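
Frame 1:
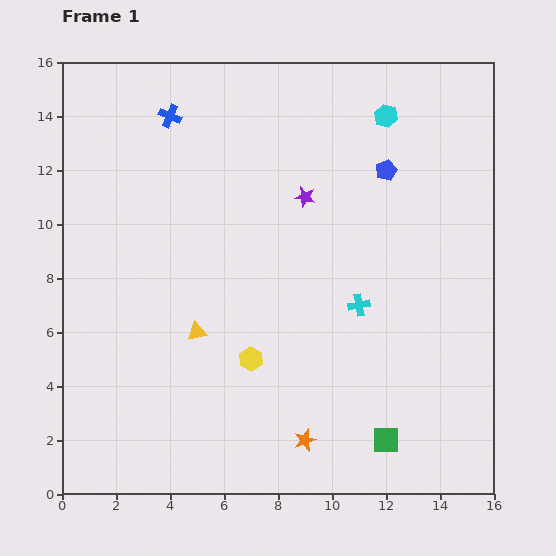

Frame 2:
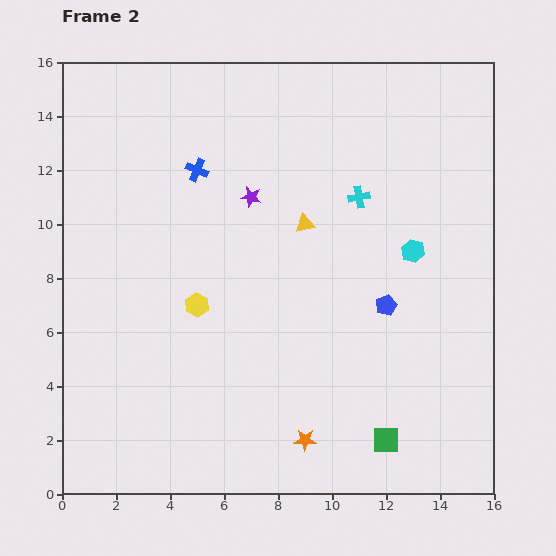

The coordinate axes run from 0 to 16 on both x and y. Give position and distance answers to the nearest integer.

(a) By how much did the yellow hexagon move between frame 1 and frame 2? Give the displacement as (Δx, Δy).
(-2, 2)

The yellow hexagon was at (7, 5) in frame 1 and (5, 7) in frame 2.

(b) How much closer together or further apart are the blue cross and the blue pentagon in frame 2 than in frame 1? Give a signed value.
+1

Distance in frame 1: 8. Distance in frame 2: 9.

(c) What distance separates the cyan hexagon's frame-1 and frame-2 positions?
5

The cyan hexagon moved from (12, 14) to (13, 9), a distance of √(1² + 5²) ≈ 5.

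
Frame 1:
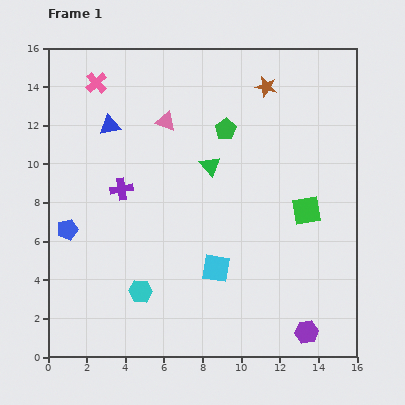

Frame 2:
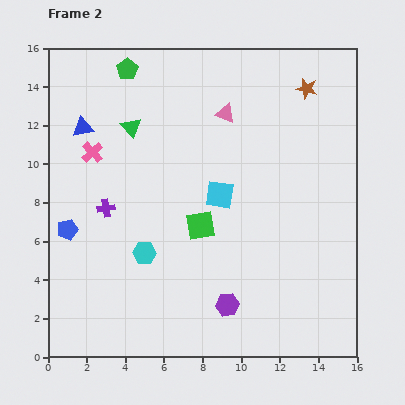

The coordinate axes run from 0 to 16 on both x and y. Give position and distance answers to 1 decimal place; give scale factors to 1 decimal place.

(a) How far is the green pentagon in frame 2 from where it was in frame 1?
6.0

The green pentagon moved from (9.2, 11.8) to (4.1, 14.9), a distance of √(5.1² + 3.1²) ≈ 6.0.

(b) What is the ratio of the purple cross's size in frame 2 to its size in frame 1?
0.8×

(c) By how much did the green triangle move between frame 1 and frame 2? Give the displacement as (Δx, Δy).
(-4.1, 2.0)

The green triangle was at (8.4, 9.9) in frame 1 and (4.3, 11.9) in frame 2.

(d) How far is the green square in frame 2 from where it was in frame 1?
5.6

The green square moved from (13.4, 7.6) to (7.9, 6.8), a distance of √(5.5² + 0.8²) ≈ 5.6.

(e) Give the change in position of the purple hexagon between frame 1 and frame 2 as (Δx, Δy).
(-4.1, 1.4)

The purple hexagon was at (13.4, 1.3) in frame 1 and (9.3, 2.7) in frame 2.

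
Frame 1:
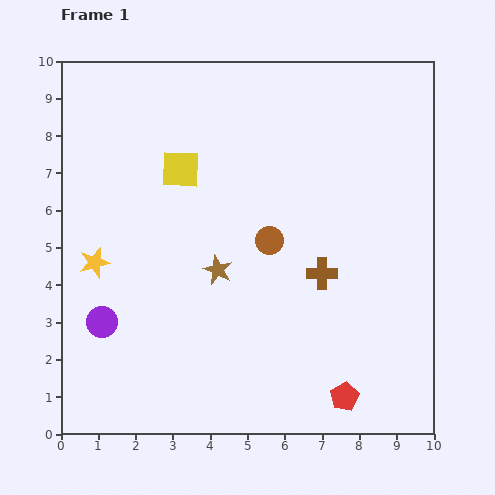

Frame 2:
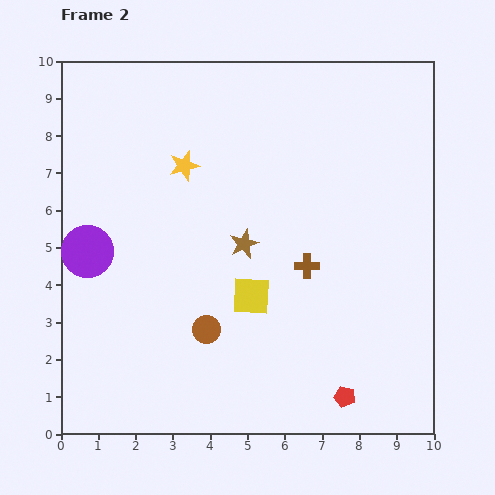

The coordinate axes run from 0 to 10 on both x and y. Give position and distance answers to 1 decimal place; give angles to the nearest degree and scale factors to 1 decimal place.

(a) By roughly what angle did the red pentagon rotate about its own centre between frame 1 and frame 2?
28° counter-clockwise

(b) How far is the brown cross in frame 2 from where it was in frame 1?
0.4

The brown cross moved from (7.0, 4.3) to (6.6, 4.5), a distance of √(0.4² + 0.2²) ≈ 0.4.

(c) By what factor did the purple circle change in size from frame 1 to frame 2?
1.7×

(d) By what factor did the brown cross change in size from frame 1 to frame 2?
0.8×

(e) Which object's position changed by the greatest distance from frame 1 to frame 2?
the yellow square

(moved 3.9; next 3.5)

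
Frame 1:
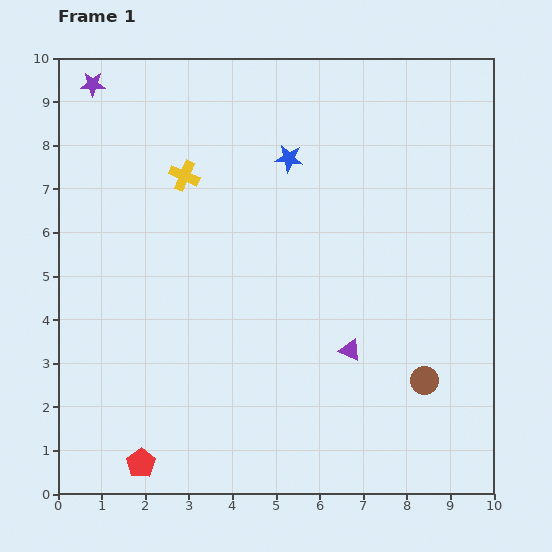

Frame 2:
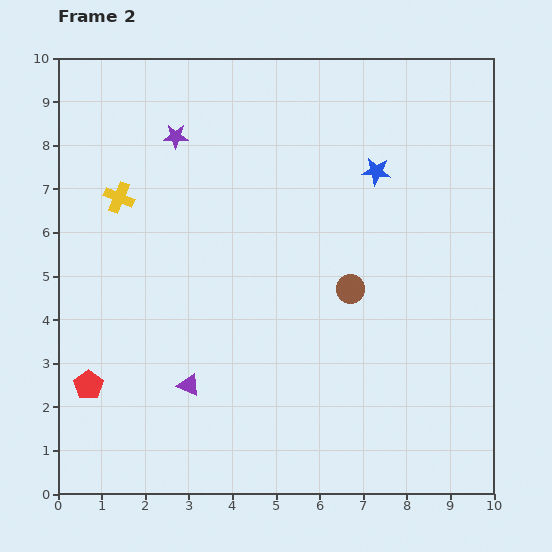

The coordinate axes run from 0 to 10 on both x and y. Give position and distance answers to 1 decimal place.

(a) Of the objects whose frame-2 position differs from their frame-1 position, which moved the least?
the yellow cross

(moved 1.6)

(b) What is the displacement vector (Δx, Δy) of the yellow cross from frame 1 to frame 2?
(-1.5, -0.5)

The yellow cross was at (2.9, 7.3) in frame 1 and (1.4, 6.8) in frame 2.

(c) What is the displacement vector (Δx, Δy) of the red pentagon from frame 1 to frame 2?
(-1.2, 1.8)

The red pentagon was at (1.9, 0.7) in frame 1 and (0.7, 2.5) in frame 2.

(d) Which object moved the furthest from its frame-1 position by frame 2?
the purple triangle

(moved 3.8; next 2.7)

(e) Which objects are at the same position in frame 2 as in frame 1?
none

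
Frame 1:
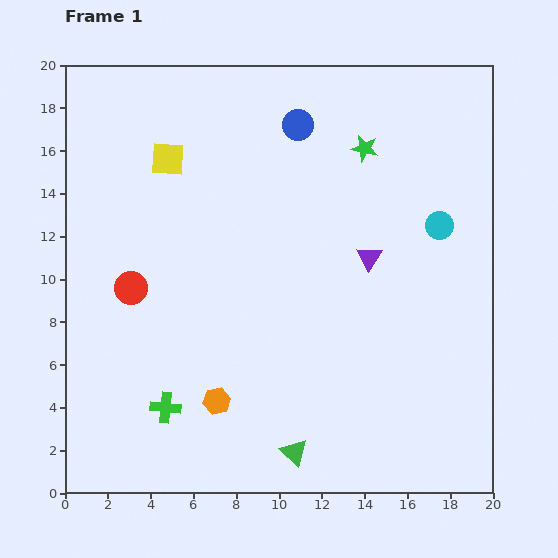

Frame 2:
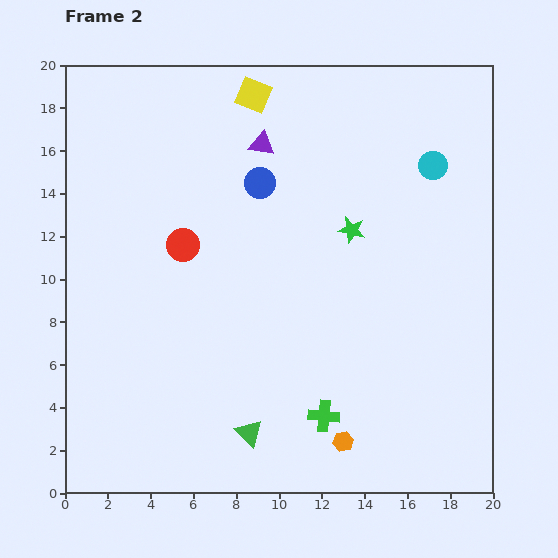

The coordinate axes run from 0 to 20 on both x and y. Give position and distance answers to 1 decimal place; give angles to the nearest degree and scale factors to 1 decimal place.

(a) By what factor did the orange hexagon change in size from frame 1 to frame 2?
0.7×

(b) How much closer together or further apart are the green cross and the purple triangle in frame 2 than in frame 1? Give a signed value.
+1.2

Distance in frame 1: 11.8. Distance in frame 2: 13.0.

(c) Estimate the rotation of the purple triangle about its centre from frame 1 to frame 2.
51° counter-clockwise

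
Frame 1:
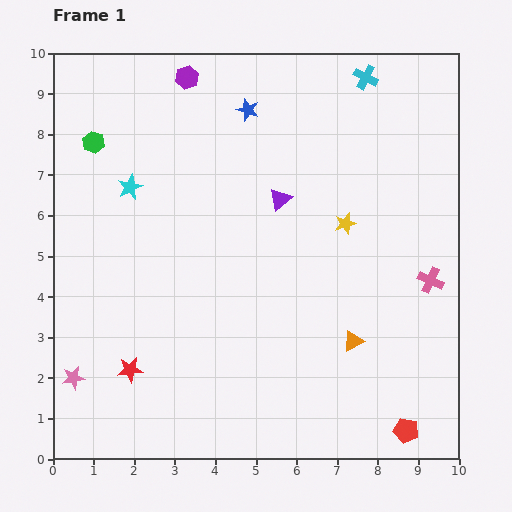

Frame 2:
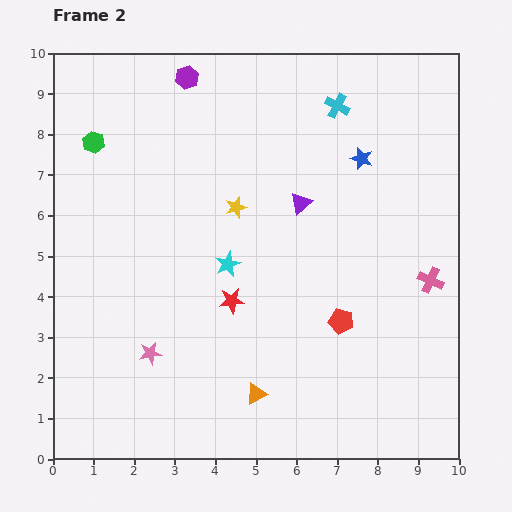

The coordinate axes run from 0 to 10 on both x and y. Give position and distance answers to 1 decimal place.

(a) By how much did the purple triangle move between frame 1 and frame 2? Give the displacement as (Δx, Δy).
(0.5, -0.1)

The purple triangle was at (5.6, 6.4) in frame 1 and (6.1, 6.3) in frame 2.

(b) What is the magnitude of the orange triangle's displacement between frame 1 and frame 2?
2.7

The orange triangle moved from (7.4, 2.9) to (5.0, 1.6), a distance of √(2.4² + 1.3²) ≈ 2.7.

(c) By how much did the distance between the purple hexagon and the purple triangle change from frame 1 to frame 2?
+0.4

Distance in frame 1: 3.8. Distance in frame 2: 4.2.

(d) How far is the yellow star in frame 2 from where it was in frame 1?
2.7

The yellow star moved from (7.2, 5.8) to (4.5, 6.2), a distance of √(2.7² + 0.4²) ≈ 2.7.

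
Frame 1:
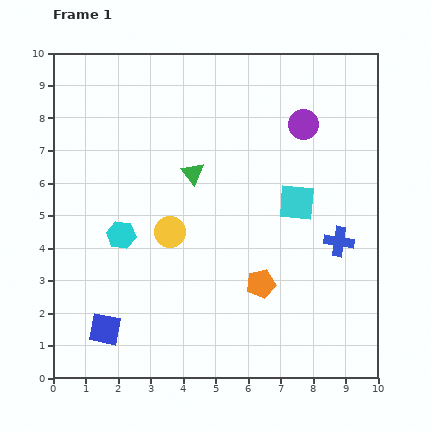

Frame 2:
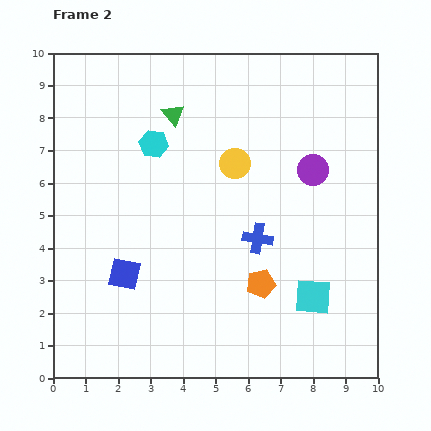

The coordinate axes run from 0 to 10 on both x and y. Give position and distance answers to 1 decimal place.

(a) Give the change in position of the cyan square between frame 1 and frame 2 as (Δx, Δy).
(0.5, -2.9)

The cyan square was at (7.5, 5.4) in frame 1 and (8.0, 2.5) in frame 2.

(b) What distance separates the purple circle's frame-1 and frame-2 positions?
1.4

The purple circle moved from (7.7, 7.8) to (8.0, 6.4), a distance of √(0.3² + 1.4²) ≈ 1.4.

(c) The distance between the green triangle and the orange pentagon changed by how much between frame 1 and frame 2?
+1.9

Distance in frame 1: 4.0. Distance in frame 2: 5.9.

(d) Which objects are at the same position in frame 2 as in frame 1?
the orange pentagon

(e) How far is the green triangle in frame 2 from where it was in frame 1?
1.9

The green triangle moved from (4.3, 6.3) to (3.7, 8.1), a distance of √(0.6² + 1.8²) ≈ 1.9.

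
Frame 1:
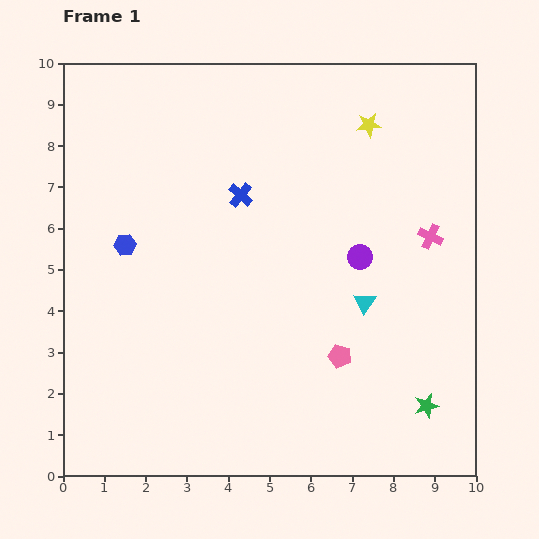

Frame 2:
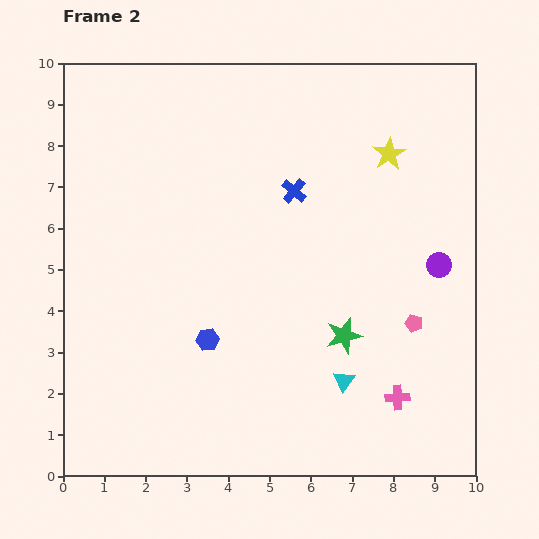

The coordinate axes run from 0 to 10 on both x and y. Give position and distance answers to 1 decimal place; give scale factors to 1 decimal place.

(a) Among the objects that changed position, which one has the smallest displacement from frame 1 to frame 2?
the yellow star

(moved 0.9)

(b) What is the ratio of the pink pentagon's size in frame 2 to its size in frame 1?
0.7×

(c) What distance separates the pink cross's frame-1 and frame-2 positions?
4.0

The pink cross moved from (8.9, 5.8) to (8.1, 1.9), a distance of √(0.8² + 3.9²) ≈ 4.0.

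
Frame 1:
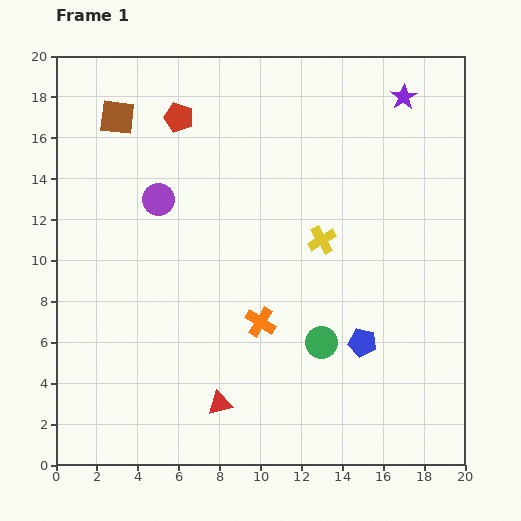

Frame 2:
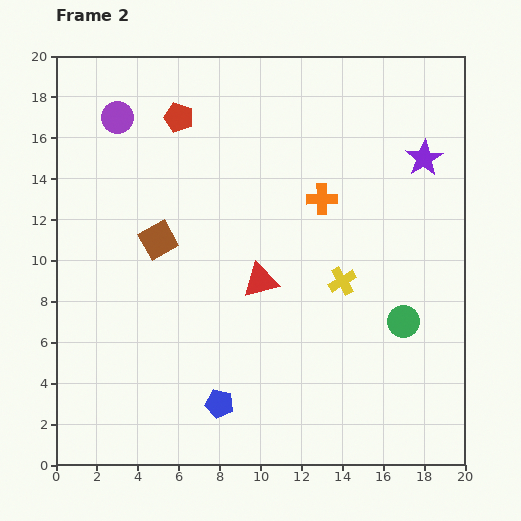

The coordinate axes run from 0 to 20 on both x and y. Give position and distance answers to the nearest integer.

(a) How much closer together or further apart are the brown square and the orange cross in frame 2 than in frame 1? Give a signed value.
-4

Distance in frame 1: 12. Distance in frame 2: 8.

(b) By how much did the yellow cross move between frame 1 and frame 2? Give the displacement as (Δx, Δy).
(1, -2)

The yellow cross was at (13, 11) in frame 1 and (14, 9) in frame 2.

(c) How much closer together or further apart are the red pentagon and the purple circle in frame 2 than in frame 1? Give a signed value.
-1

Distance in frame 1: 4. Distance in frame 2: 3.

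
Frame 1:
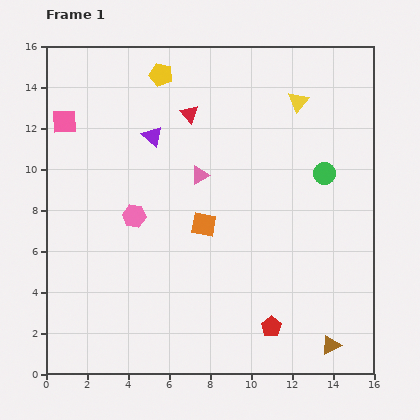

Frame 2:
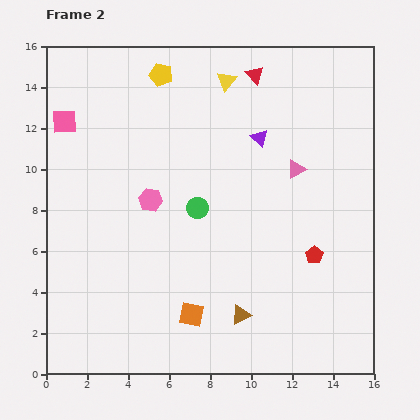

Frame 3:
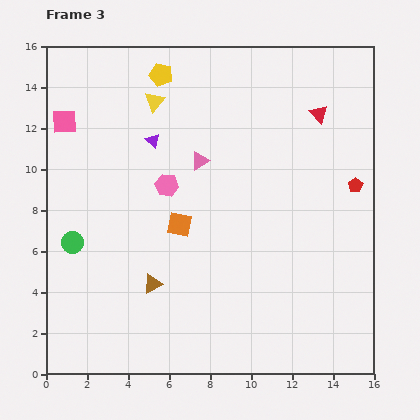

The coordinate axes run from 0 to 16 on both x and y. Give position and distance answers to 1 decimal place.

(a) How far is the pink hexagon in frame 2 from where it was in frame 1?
1.1

The pink hexagon moved from (4.3, 7.7) to (5.1, 8.5), a distance of √(0.8² + 0.8²) ≈ 1.1.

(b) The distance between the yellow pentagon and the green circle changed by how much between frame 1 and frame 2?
-2.6

Distance in frame 1: 9.3. Distance in frame 2: 6.7.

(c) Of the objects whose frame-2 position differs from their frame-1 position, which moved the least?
the pink hexagon

(moved 1.1)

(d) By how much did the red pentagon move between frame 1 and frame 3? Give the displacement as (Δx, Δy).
(4.1, 6.9)

The red pentagon was at (11.0, 2.3) in frame 1 and (15.1, 9.2) in frame 3.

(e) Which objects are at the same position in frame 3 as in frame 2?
the pink square, the yellow pentagon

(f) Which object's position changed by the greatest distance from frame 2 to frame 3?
the green circle

(moved 6.3; next 5.2)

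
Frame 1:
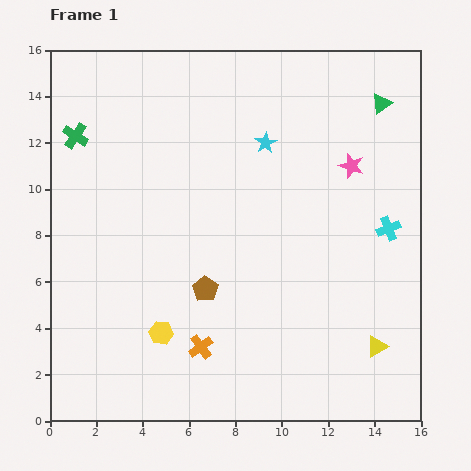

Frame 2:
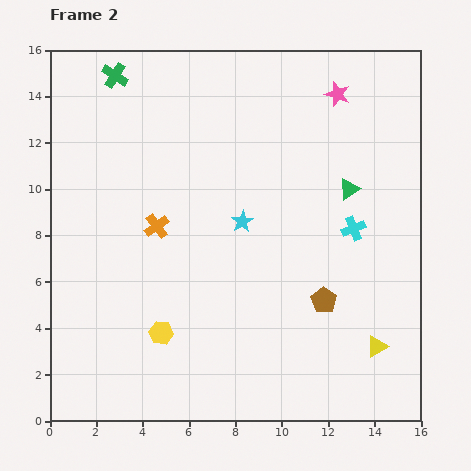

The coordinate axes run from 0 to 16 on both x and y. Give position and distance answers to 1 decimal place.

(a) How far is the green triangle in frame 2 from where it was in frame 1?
4.0

The green triangle moved from (14.3, 13.7) to (12.9, 10.0), a distance of √(1.4² + 3.7²) ≈ 4.0.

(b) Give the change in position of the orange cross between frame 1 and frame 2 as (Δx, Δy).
(-1.9, 5.2)

The orange cross was at (6.5, 3.2) in frame 1 and (4.6, 8.4) in frame 2.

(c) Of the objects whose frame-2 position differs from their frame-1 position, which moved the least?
the cyan cross

(moved 1.5)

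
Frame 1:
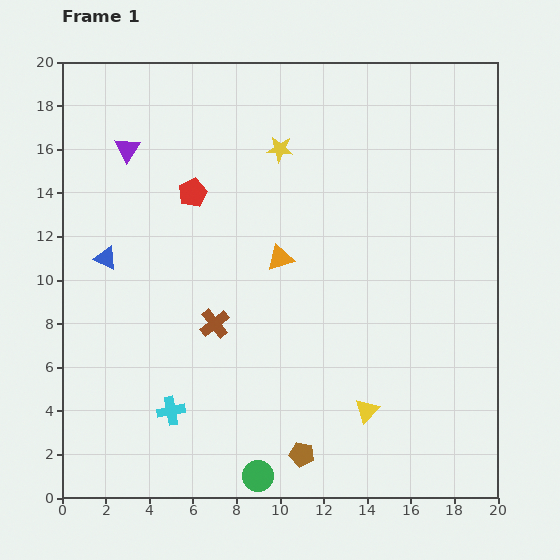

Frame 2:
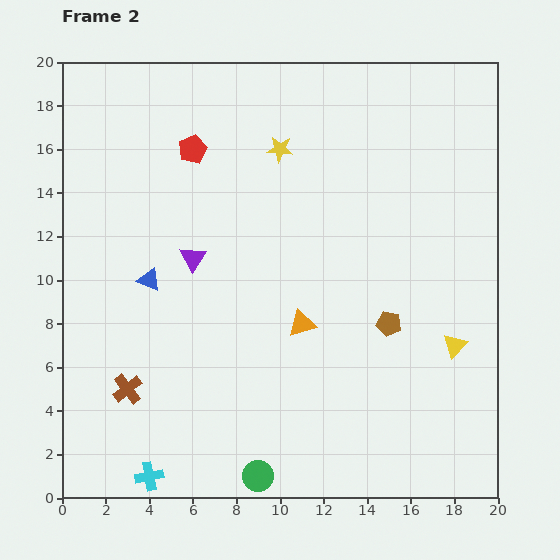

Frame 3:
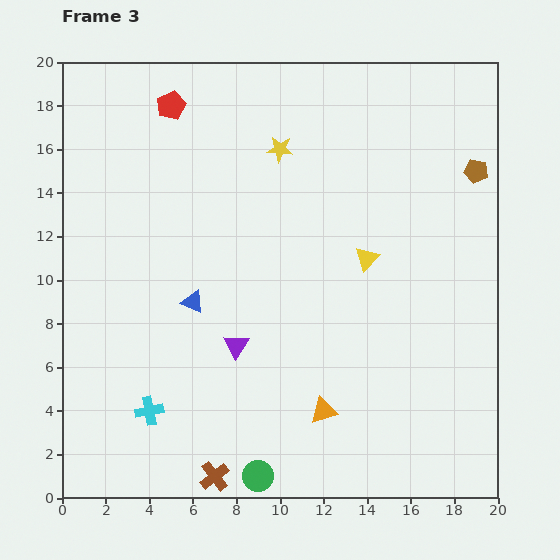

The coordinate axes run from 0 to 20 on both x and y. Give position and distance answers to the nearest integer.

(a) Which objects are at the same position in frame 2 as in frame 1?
the green circle, the yellow star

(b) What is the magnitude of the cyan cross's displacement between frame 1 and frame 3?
1

The cyan cross moved from (5, 4) to (4, 4), a distance of √(1² + 0²) ≈ 1.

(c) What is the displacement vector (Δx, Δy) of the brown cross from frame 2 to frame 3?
(4, -4)

The brown cross was at (3, 5) in frame 2 and (7, 1) in frame 3.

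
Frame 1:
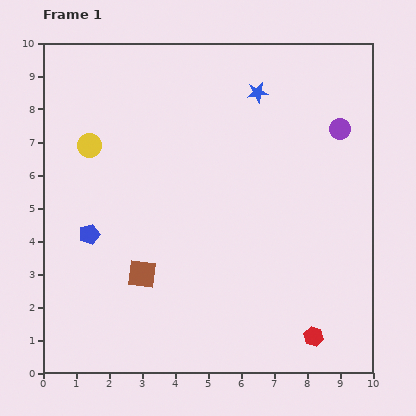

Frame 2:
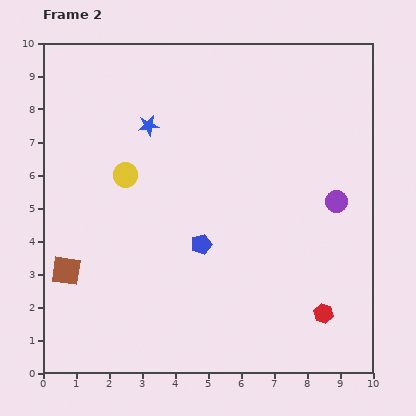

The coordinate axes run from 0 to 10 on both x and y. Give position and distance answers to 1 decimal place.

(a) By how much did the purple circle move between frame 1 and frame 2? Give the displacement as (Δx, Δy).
(-0.1, -2.2)

The purple circle was at (9.0, 7.4) in frame 1 and (8.9, 5.2) in frame 2.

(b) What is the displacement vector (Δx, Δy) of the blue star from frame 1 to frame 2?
(-3.3, -1.0)

The blue star was at (6.5, 8.5) in frame 1 and (3.2, 7.5) in frame 2.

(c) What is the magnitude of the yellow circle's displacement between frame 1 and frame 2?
1.4

The yellow circle moved from (1.4, 6.9) to (2.5, 6.0), a distance of √(1.1² + 0.9²) ≈ 1.4.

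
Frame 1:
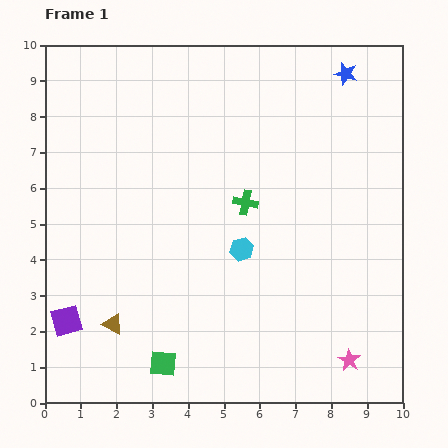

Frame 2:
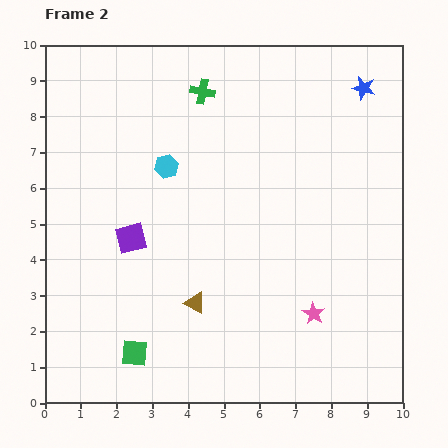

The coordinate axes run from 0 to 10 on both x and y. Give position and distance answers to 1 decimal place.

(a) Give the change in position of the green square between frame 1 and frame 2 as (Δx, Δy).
(-0.8, 0.3)

The green square was at (3.3, 1.1) in frame 1 and (2.5, 1.4) in frame 2.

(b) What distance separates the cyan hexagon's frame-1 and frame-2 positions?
3.1

The cyan hexagon moved from (5.5, 4.3) to (3.4, 6.6), a distance of √(2.1² + 2.3²) ≈ 3.1.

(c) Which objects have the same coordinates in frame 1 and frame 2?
none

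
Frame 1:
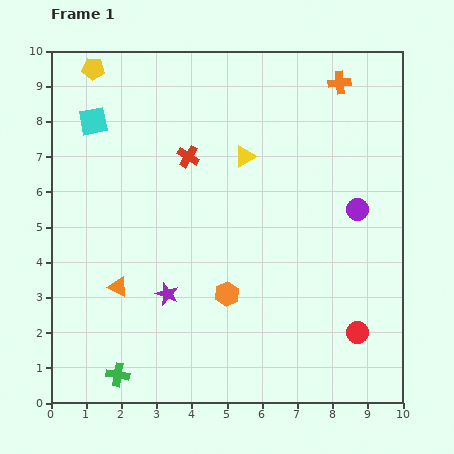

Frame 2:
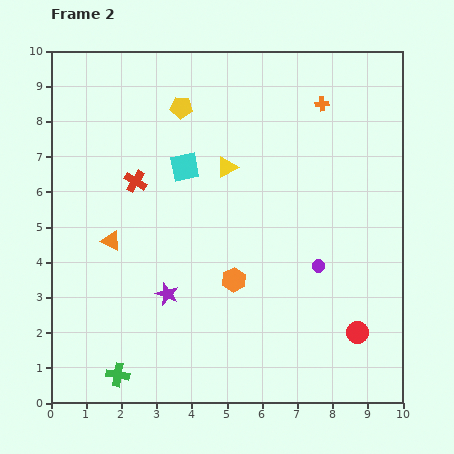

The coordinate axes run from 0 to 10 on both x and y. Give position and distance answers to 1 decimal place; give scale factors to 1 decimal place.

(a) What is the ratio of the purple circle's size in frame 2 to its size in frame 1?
0.6×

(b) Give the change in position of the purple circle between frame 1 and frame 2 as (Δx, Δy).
(-1.1, -1.6)

The purple circle was at (8.7, 5.5) in frame 1 and (7.6, 3.9) in frame 2.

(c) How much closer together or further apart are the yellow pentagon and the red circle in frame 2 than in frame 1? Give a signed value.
-2.5

Distance in frame 1: 10.6. Distance in frame 2: 8.1.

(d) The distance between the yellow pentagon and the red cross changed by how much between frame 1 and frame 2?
-1.2

Distance in frame 1: 3.7. Distance in frame 2: 2.5.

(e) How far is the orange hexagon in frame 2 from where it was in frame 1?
0.4

The orange hexagon moved from (5.0, 3.1) to (5.2, 3.5), a distance of √(0.2² + 0.4²) ≈ 0.4.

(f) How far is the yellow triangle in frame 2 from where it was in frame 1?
0.6

The yellow triangle moved from (5.5, 7.0) to (5.0, 6.7), a distance of √(0.5² + 0.3²) ≈ 0.6.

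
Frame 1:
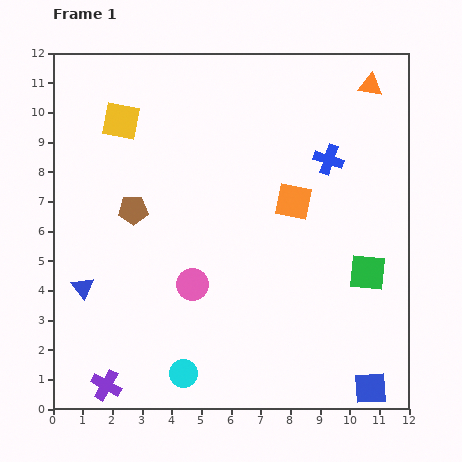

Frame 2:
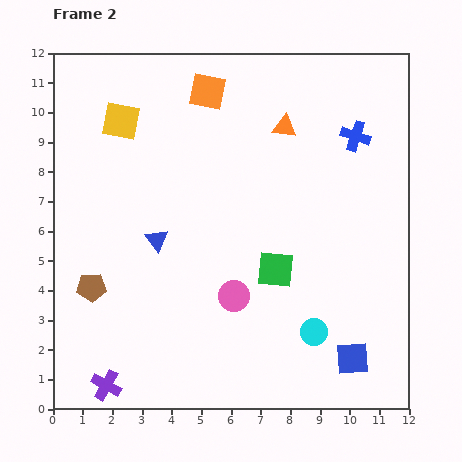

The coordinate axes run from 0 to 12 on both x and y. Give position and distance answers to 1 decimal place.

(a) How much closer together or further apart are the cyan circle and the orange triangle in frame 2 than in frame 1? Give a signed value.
-4.6

Distance in frame 1: 11.6. Distance in frame 2: 7.0.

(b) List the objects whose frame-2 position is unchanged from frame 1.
the purple cross, the yellow square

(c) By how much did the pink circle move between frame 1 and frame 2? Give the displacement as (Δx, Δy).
(1.4, -0.4)

The pink circle was at (4.7, 4.2) in frame 1 and (6.1, 3.8) in frame 2.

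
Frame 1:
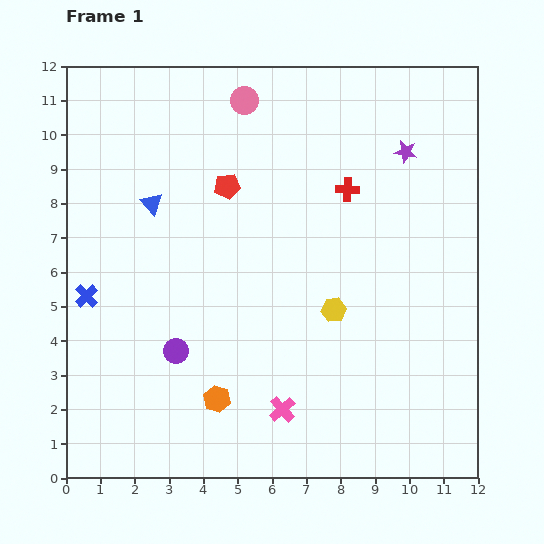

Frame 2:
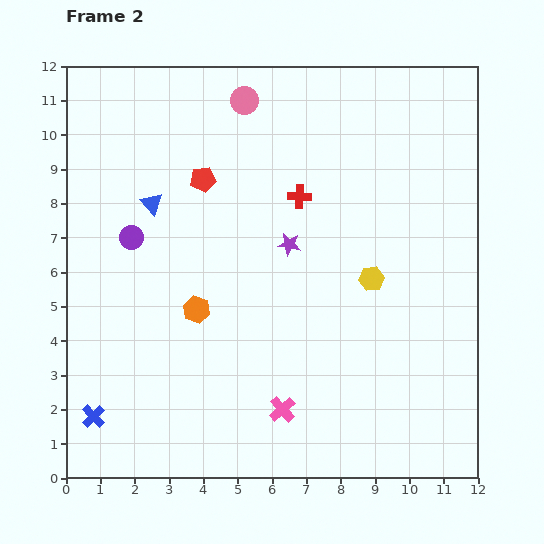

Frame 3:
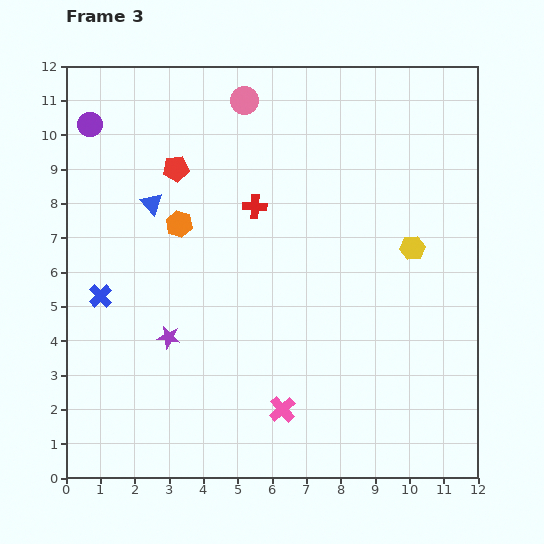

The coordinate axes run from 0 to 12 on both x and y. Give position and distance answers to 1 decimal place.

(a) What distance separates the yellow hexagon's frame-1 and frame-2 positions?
1.4

The yellow hexagon moved from (7.8, 4.9) to (8.9, 5.8), a distance of √(1.1² + 0.9²) ≈ 1.4.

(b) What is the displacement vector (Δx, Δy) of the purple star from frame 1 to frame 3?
(-6.9, -5.4)

The purple star was at (9.9, 9.5) in frame 1 and (3.0, 4.1) in frame 3.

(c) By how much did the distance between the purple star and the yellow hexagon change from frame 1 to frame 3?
+2.5

Distance in frame 1: 5.1. Distance in frame 3: 7.6.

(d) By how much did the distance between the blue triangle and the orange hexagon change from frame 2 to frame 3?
-2.4

Distance in frame 2: 3.4. Distance in frame 3: 1.0.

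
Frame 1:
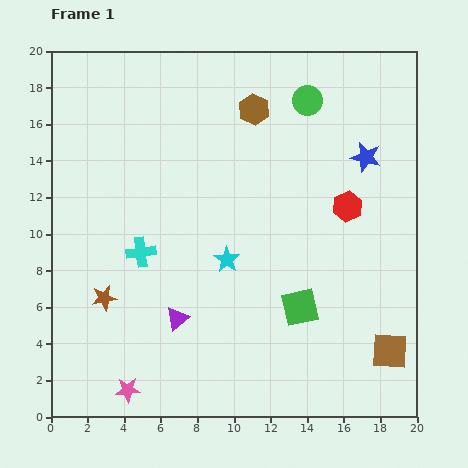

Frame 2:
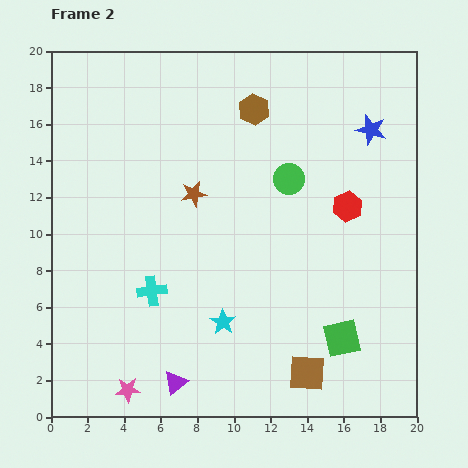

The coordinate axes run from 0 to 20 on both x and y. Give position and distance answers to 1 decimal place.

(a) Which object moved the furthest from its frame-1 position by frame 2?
the brown star

(moved 7.5; next 4.7)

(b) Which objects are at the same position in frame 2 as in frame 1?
the brown hexagon, the red hexagon, the pink star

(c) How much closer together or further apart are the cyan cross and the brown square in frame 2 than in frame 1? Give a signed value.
-5.0

Distance in frame 1: 14.6. Distance in frame 2: 9.6.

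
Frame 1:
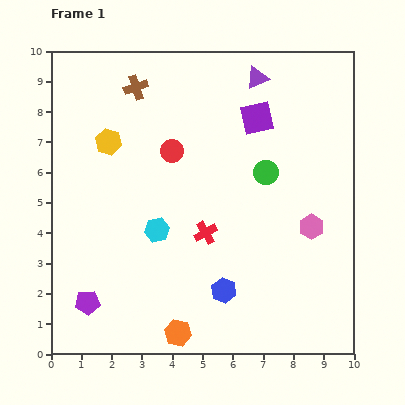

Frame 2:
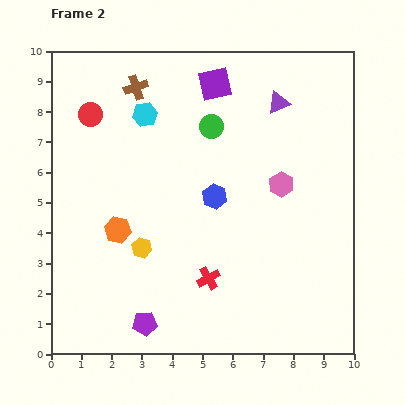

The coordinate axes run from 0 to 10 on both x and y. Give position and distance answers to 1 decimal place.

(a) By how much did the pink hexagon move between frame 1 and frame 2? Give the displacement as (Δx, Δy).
(-1.0, 1.4)

The pink hexagon was at (8.6, 4.2) in frame 1 and (7.6, 5.6) in frame 2.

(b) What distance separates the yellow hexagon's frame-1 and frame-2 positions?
3.7

The yellow hexagon moved from (1.9, 7.0) to (3.0, 3.5), a distance of √(1.1² + 3.5²) ≈ 3.7.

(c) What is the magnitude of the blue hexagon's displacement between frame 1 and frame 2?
3.1

The blue hexagon moved from (5.7, 2.1) to (5.4, 5.2), a distance of √(0.3² + 3.1²) ≈ 3.1.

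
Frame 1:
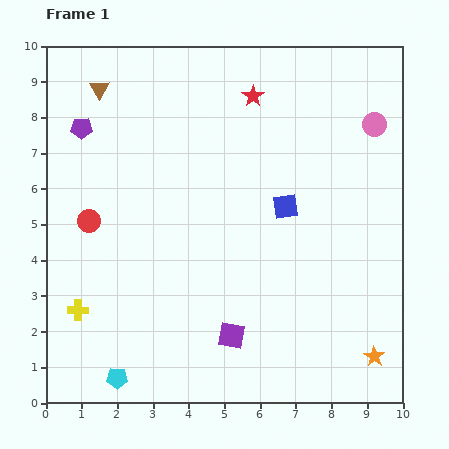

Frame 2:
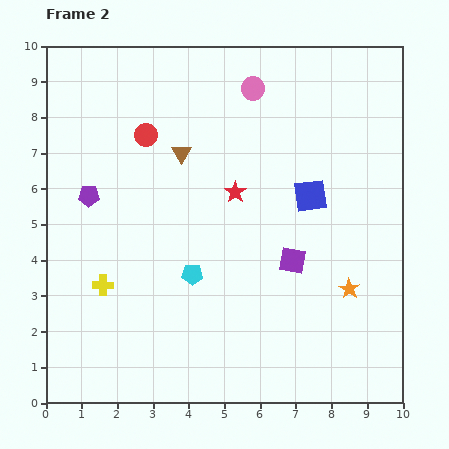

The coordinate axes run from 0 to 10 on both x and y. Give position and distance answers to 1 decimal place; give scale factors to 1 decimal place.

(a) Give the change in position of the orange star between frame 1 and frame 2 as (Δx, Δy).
(-0.7, 1.9)

The orange star was at (9.2, 1.3) in frame 1 and (8.5, 3.2) in frame 2.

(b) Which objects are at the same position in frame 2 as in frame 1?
none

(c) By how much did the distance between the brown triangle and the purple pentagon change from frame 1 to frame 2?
+1.7

Distance in frame 1: 1.2. Distance in frame 2: 2.9.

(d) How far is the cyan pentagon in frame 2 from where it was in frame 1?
3.6

The cyan pentagon moved from (2.0, 0.7) to (4.1, 3.6), a distance of √(2.1² + 2.9²) ≈ 3.6.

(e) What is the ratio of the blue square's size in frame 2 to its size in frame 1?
1.3×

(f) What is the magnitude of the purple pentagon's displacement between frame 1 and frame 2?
1.9

The purple pentagon moved from (1.0, 7.7) to (1.2, 5.8), a distance of √(0.2² + 1.9²) ≈ 1.9.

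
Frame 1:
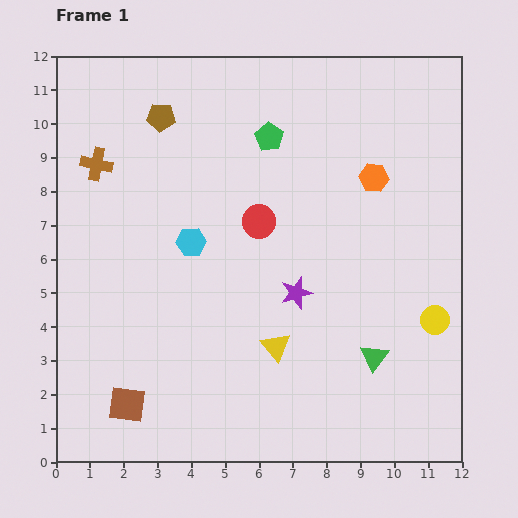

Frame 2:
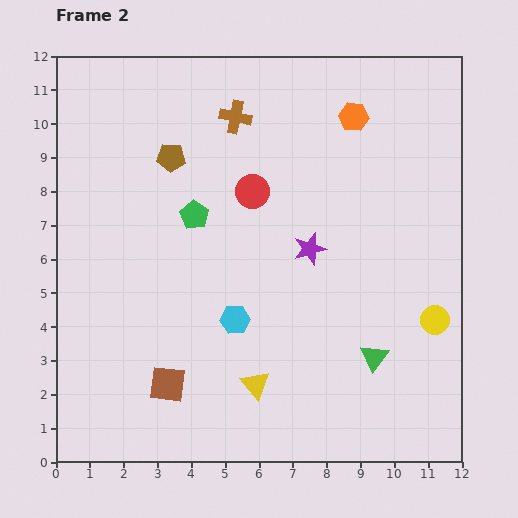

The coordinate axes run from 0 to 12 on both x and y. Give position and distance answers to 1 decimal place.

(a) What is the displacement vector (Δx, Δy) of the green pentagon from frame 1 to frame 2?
(-2.2, -2.3)

The green pentagon was at (6.3, 9.6) in frame 1 and (4.1, 7.3) in frame 2.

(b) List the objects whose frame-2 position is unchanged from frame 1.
the green triangle, the yellow circle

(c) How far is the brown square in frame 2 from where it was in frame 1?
1.3

The brown square moved from (2.1, 1.7) to (3.3, 2.3), a distance of √(1.2² + 0.6²) ≈ 1.3.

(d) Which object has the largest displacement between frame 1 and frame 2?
the brown cross

(moved 4.3; next 3.2)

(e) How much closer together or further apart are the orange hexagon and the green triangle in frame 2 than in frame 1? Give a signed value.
+1.8

Distance in frame 1: 5.3. Distance in frame 2: 7.1.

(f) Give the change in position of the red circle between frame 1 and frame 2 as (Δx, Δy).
(-0.2, 0.9)

The red circle was at (6.0, 7.1) in frame 1 and (5.8, 8.0) in frame 2.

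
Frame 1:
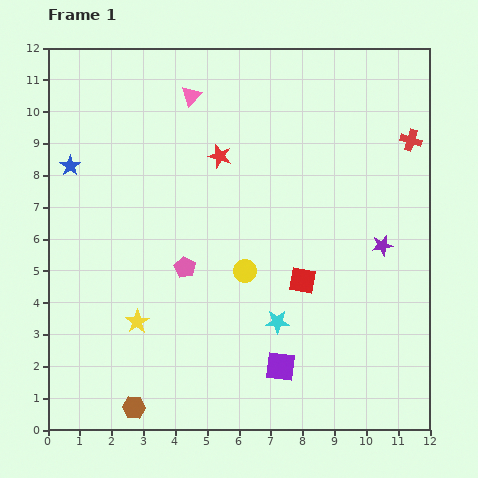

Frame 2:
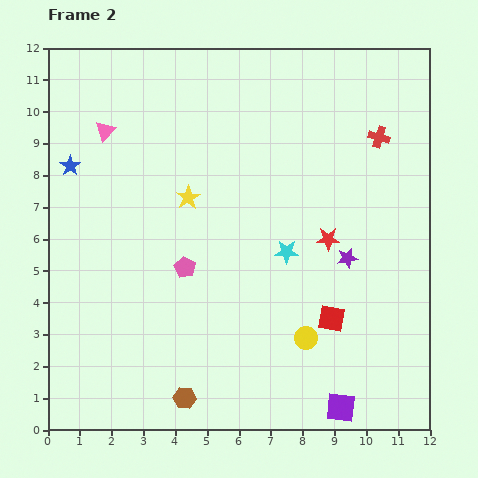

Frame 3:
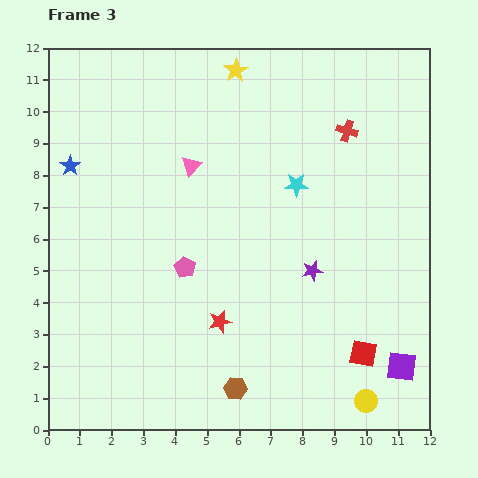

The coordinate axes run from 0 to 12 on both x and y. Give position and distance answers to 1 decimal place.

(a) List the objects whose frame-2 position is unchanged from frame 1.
the pink pentagon, the blue star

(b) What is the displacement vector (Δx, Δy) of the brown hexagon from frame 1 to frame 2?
(1.6, 0.3)

The brown hexagon was at (2.7, 0.7) in frame 1 and (4.3, 1.0) in frame 2.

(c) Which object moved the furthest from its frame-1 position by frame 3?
the yellow star

(moved 8.5; next 5.6)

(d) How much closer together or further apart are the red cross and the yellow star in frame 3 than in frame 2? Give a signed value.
-2.3

Distance in frame 2: 6.3. Distance in frame 3: 4.0.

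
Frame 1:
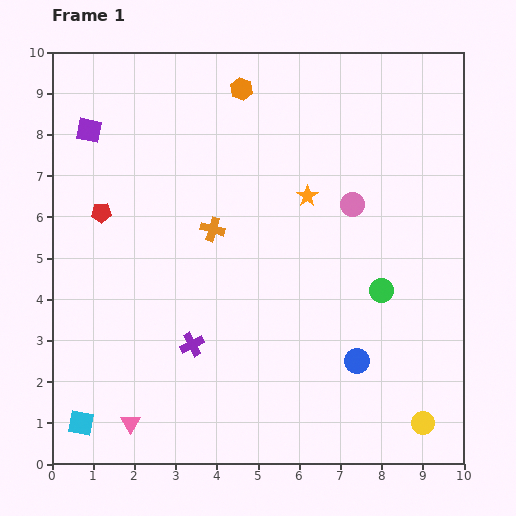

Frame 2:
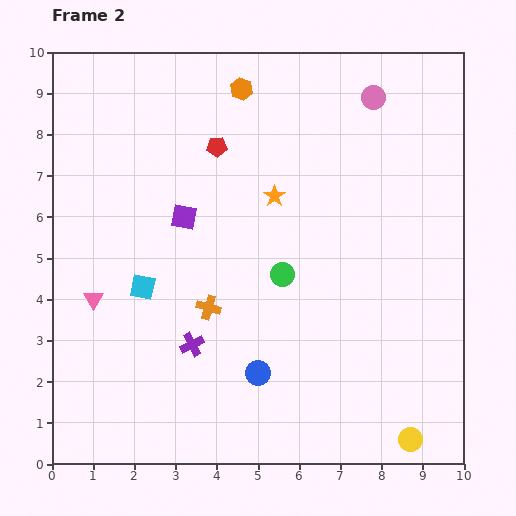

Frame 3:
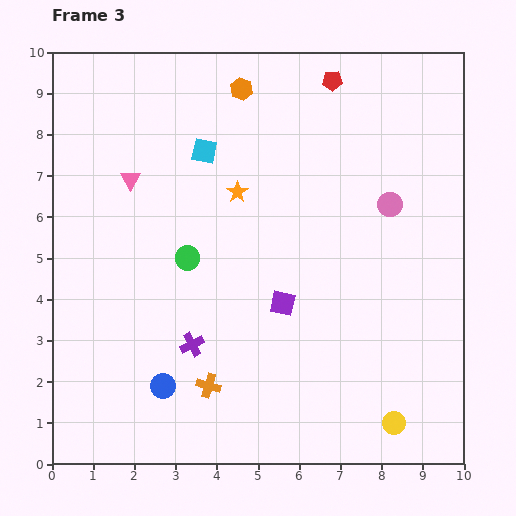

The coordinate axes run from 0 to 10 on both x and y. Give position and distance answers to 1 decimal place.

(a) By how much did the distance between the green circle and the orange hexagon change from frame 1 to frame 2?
-1.4

Distance in frame 1: 6.0. Distance in frame 2: 4.6.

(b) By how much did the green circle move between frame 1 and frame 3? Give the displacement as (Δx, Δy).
(-4.7, 0.8)

The green circle was at (8.0, 4.2) in frame 1 and (3.3, 5.0) in frame 3.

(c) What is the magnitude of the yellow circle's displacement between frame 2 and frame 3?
0.6

The yellow circle moved from (8.7, 0.6) to (8.3, 1.0), a distance of √(0.4² + 0.4²) ≈ 0.6.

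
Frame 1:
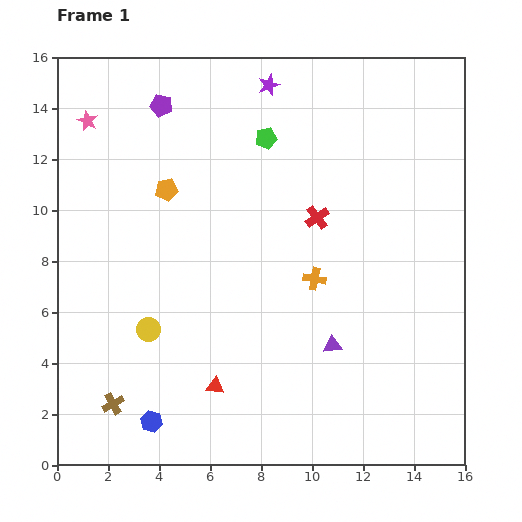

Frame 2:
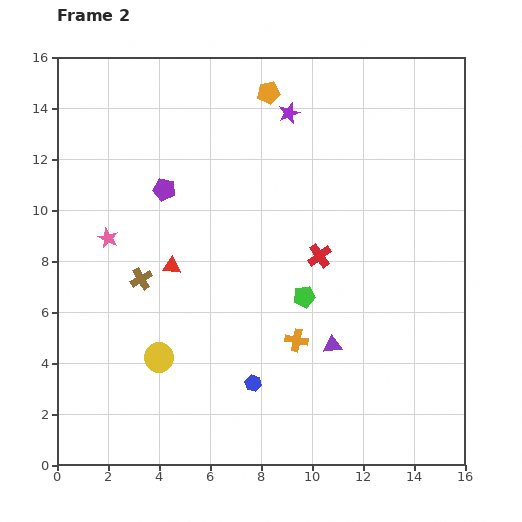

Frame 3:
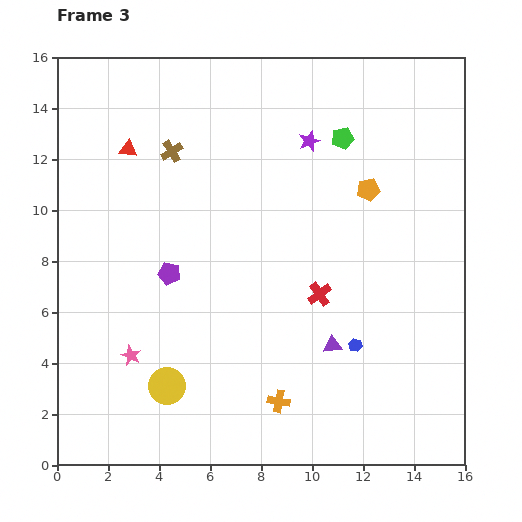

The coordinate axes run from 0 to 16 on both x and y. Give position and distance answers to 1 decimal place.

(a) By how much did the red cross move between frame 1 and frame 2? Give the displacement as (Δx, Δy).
(0.1, -1.5)

The red cross was at (10.2, 9.7) in frame 1 and (10.3, 8.2) in frame 2.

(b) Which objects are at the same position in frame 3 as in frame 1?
the purple triangle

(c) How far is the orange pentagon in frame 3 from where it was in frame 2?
5.4

The orange pentagon moved from (8.3, 14.6) to (12.2, 10.8), a distance of √(3.9² + 3.8²) ≈ 5.4.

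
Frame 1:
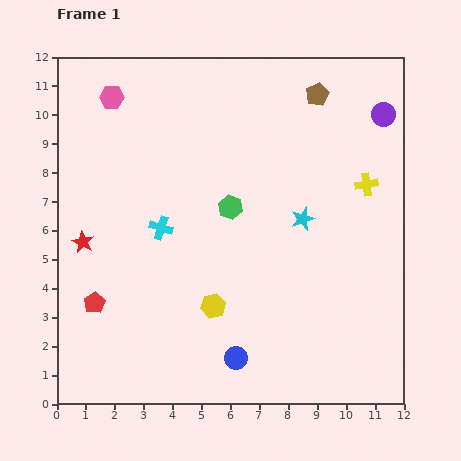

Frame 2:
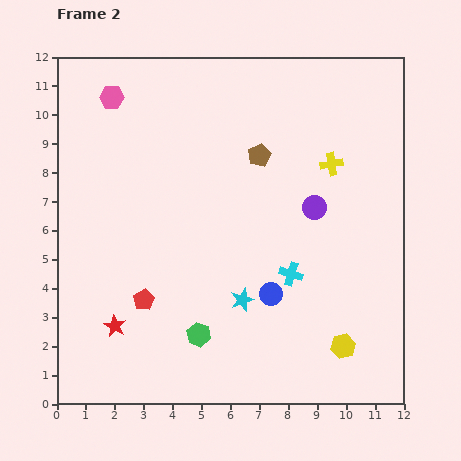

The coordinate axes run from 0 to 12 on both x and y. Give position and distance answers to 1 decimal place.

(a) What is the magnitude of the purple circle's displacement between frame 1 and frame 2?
4.0

The purple circle moved from (11.3, 10.0) to (8.9, 6.8), a distance of √(2.4² + 3.2²) ≈ 4.0.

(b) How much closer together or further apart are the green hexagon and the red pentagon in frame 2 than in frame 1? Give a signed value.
-3.5

Distance in frame 1: 5.7. Distance in frame 2: 2.2.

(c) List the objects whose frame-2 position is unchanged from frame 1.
the pink hexagon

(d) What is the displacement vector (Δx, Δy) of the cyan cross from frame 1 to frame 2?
(4.5, -1.6)

The cyan cross was at (3.6, 6.1) in frame 1 and (8.1, 4.5) in frame 2.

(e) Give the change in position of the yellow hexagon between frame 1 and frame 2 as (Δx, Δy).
(4.5, -1.4)

The yellow hexagon was at (5.4, 3.4) in frame 1 and (9.9, 2.0) in frame 2.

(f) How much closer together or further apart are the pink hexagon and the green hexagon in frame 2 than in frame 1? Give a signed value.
+3.1

Distance in frame 1: 5.6. Distance in frame 2: 8.7.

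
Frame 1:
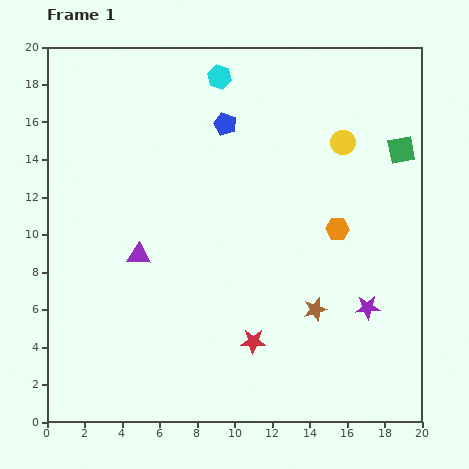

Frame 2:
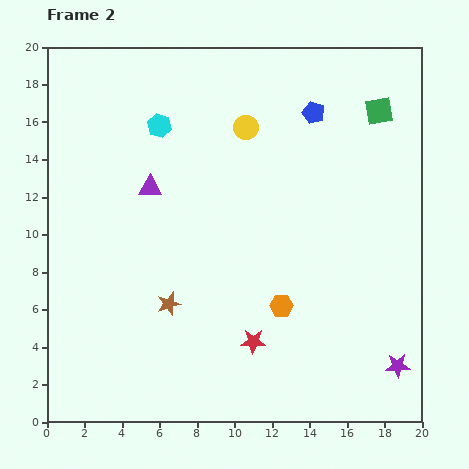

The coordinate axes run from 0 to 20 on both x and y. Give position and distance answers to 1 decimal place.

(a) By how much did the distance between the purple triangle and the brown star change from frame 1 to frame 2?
-3.5

Distance in frame 1: 9.8. Distance in frame 2: 6.3.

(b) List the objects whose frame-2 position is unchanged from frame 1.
the red star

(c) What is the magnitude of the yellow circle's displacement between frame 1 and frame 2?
5.3

The yellow circle moved from (15.8, 14.9) to (10.6, 15.7), a distance of √(5.2² + 0.8²) ≈ 5.3.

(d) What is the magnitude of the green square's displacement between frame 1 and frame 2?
2.4

The green square moved from (18.9, 14.5) to (17.7, 16.6), a distance of √(1.2² + 2.1²) ≈ 2.4.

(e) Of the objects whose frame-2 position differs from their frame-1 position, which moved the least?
the green square

(moved 2.4)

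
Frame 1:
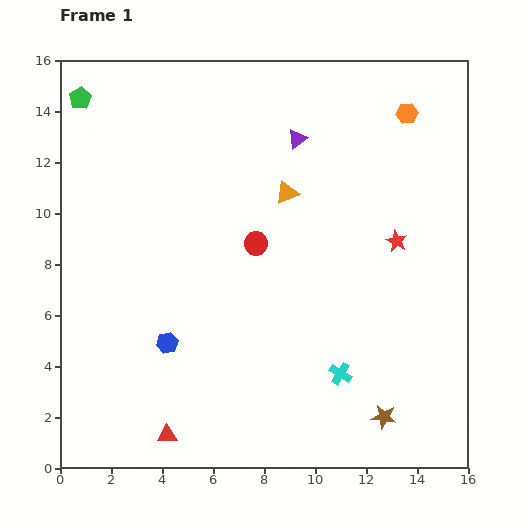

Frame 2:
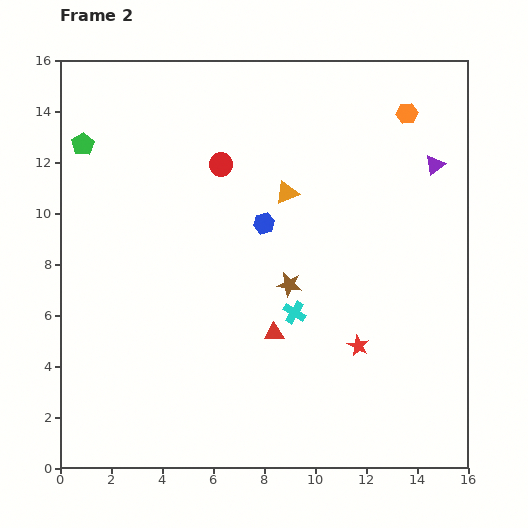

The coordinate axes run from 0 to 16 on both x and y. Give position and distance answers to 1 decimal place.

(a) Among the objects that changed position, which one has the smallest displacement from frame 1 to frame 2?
the green pentagon

(moved 1.8)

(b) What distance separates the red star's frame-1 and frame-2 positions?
4.4

The red star moved from (13.2, 8.9) to (11.7, 4.8), a distance of √(1.5² + 4.1²) ≈ 4.4.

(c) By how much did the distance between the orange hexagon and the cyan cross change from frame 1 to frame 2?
-1.5

Distance in frame 1: 10.5. Distance in frame 2: 9.0.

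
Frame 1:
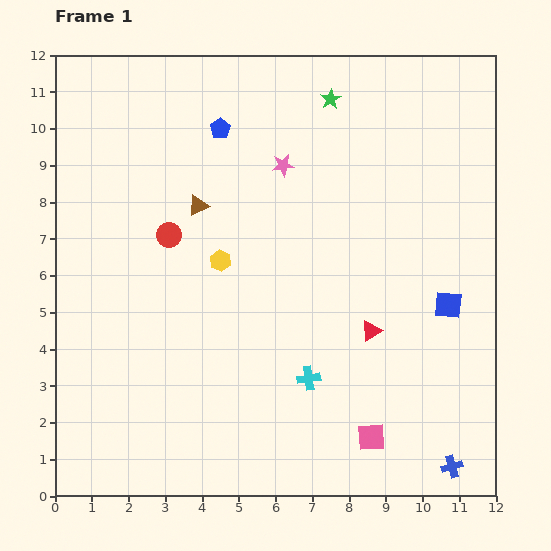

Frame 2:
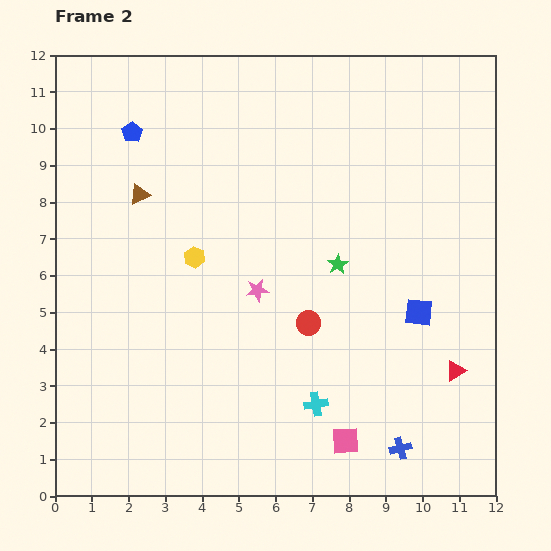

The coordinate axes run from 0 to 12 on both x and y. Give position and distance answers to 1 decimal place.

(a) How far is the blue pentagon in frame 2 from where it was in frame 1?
2.4

The blue pentagon moved from (4.5, 10.0) to (2.1, 9.9), a distance of √(2.4² + 0.1²) ≈ 2.4.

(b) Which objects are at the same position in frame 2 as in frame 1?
none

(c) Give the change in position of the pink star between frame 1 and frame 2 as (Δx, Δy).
(-0.7, -3.4)

The pink star was at (6.2, 9.0) in frame 1 and (5.5, 5.6) in frame 2.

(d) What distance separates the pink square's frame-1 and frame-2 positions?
0.7

The pink square moved from (8.6, 1.6) to (7.9, 1.5), a distance of √(0.7² + 0.1²) ≈ 0.7.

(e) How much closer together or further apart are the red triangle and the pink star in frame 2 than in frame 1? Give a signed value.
+0.7

Distance in frame 1: 5.1. Distance in frame 2: 5.8.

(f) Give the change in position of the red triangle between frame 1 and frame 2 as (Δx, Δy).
(2.3, -1.1)

The red triangle was at (8.6, 4.5) in frame 1 and (10.9, 3.4) in frame 2.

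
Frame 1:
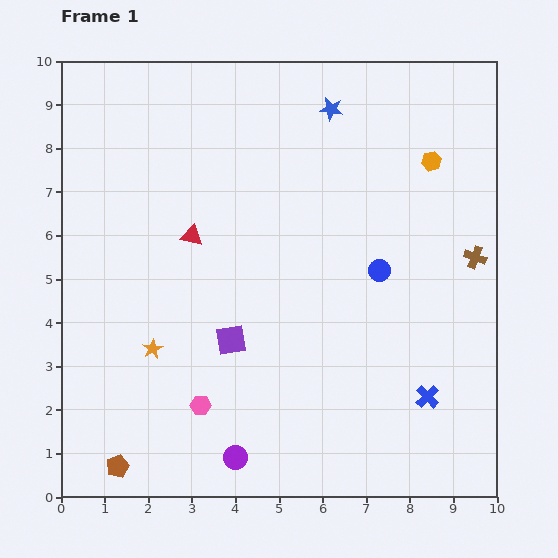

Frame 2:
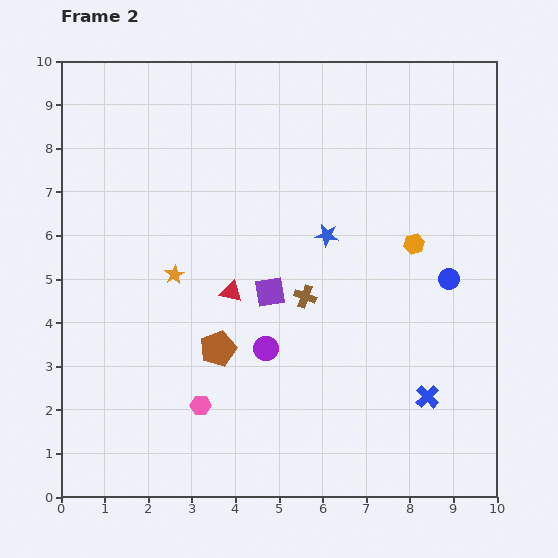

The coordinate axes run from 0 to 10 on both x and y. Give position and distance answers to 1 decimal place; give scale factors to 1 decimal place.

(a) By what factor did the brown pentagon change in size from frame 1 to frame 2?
1.6×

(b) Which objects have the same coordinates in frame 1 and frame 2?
the blue cross, the pink hexagon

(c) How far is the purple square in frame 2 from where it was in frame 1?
1.4

The purple square moved from (3.9, 3.6) to (4.8, 4.7), a distance of √(0.9² + 1.1²) ≈ 1.4.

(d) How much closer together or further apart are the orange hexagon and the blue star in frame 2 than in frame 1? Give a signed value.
-0.6

Distance in frame 1: 2.6. Distance in frame 2: 2.0.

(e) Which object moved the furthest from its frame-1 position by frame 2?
the brown cross

(moved 4.0; next 3.5)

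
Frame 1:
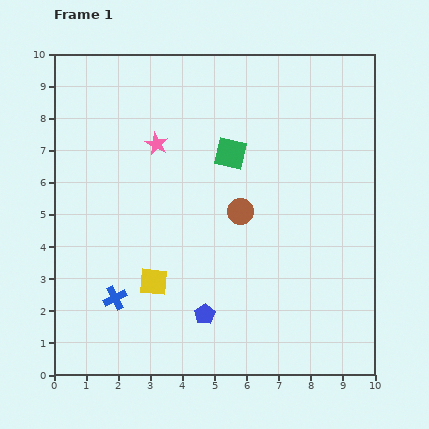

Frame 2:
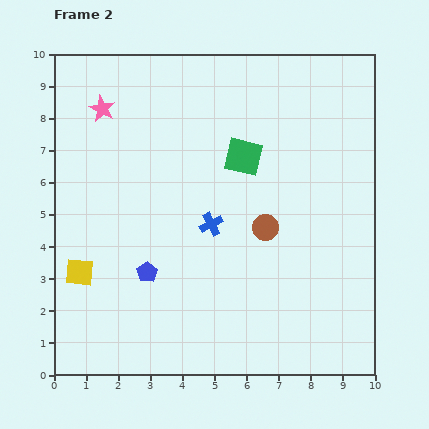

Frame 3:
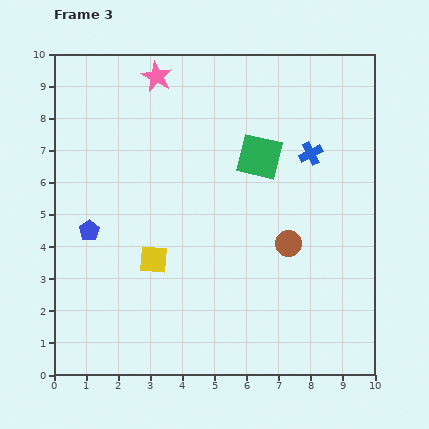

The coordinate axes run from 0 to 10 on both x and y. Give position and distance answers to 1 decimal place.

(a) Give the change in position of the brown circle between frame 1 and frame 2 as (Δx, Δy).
(0.8, -0.5)

The brown circle was at (5.8, 5.1) in frame 1 and (6.6, 4.6) in frame 2.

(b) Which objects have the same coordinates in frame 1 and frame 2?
none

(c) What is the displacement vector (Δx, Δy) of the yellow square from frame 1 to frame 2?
(-2.3, 0.3)

The yellow square was at (3.1, 2.9) in frame 1 and (0.8, 3.2) in frame 2.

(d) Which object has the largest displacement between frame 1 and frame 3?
the blue cross

(moved 7.6; next 4.4)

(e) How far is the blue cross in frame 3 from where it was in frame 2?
3.8

The blue cross moved from (4.9, 4.7) to (8.0, 6.9), a distance of √(3.1² + 2.2²) ≈ 3.8.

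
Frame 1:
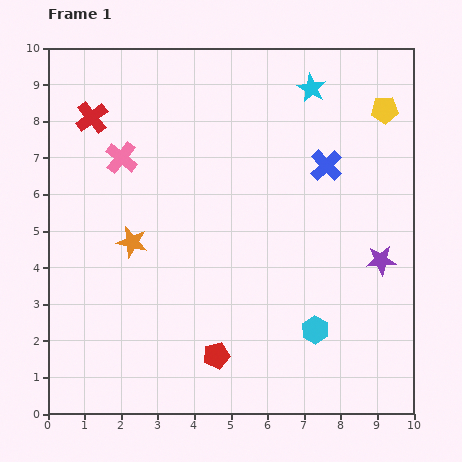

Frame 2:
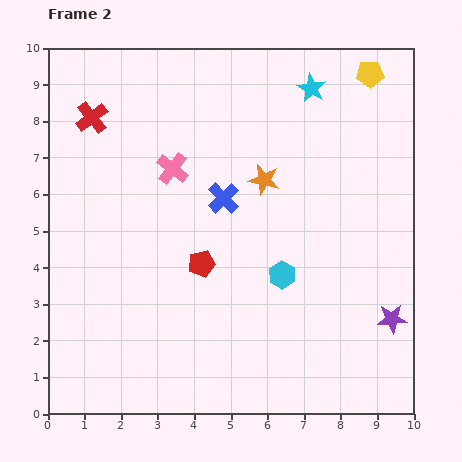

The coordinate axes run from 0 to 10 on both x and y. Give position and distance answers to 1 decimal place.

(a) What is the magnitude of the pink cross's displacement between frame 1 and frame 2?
1.4

The pink cross moved from (2.0, 7.0) to (3.4, 6.7), a distance of √(1.4² + 0.3²) ≈ 1.4.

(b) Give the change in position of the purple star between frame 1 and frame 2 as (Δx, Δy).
(0.3, -1.6)

The purple star was at (9.1, 4.2) in frame 1 and (9.4, 2.6) in frame 2.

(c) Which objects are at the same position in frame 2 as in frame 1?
the red cross, the cyan star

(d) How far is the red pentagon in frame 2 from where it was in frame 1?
2.5

The red pentagon moved from (4.6, 1.6) to (4.2, 4.1), a distance of √(0.4² + 2.5²) ≈ 2.5.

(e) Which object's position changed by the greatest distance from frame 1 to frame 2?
the orange star

(moved 4.0; next 2.9)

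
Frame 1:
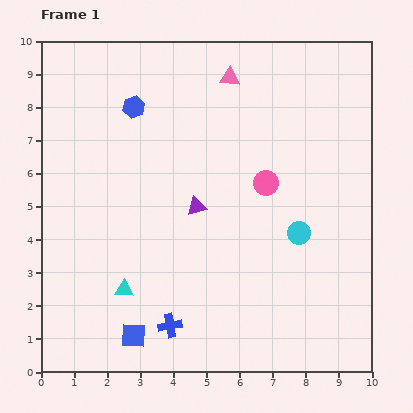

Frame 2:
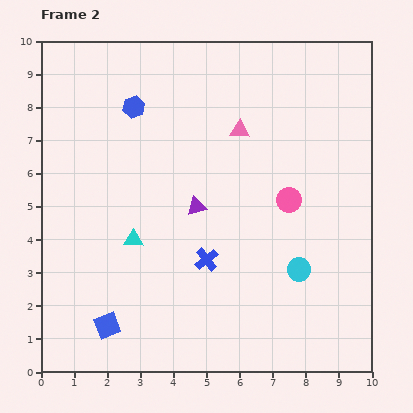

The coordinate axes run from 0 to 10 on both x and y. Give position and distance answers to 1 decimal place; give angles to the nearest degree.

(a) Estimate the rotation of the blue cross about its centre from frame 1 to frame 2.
28° counter-clockwise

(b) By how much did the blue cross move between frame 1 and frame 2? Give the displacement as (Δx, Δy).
(1.1, 2.0)

The blue cross was at (3.9, 1.4) in frame 1 and (5.0, 3.4) in frame 2.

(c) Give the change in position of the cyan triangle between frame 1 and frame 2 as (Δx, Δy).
(0.3, 1.5)

The cyan triangle was at (2.5, 2.5) in frame 1 and (2.8, 4.0) in frame 2.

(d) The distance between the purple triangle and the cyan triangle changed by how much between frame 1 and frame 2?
-1.2

Distance in frame 1: 3.3. Distance in frame 2: 2.1.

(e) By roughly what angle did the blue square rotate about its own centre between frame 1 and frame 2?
23° counter-clockwise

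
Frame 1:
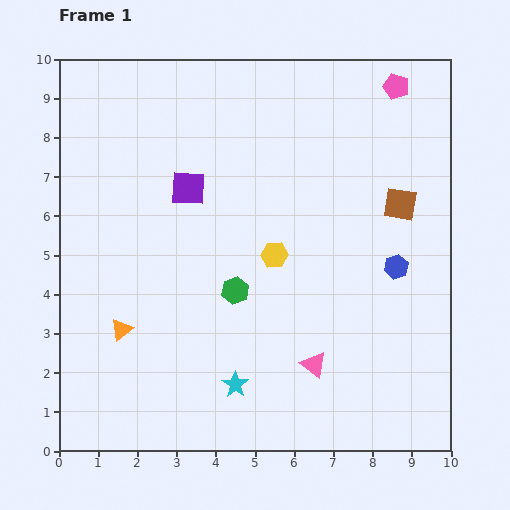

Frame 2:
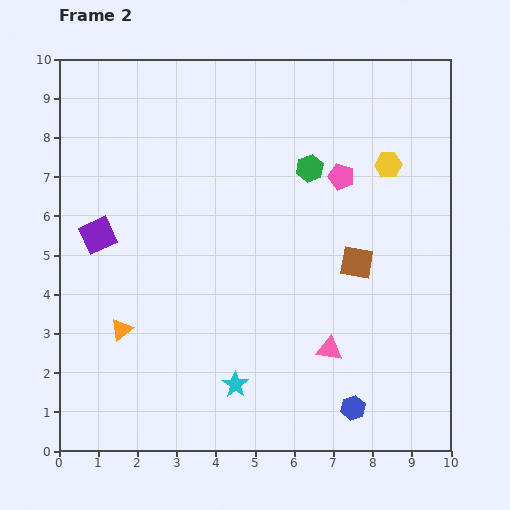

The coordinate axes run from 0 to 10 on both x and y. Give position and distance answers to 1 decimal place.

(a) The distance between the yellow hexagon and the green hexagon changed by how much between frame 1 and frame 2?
+0.7

Distance in frame 1: 1.3. Distance in frame 2: 2.0.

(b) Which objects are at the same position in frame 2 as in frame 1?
the cyan star, the orange triangle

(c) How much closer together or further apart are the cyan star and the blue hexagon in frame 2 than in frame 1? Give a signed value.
-2.0

Distance in frame 1: 5.1. Distance in frame 2: 3.1.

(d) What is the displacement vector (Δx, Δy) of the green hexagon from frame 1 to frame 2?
(1.9, 3.1)

The green hexagon was at (4.5, 4.1) in frame 1 and (6.4, 7.2) in frame 2.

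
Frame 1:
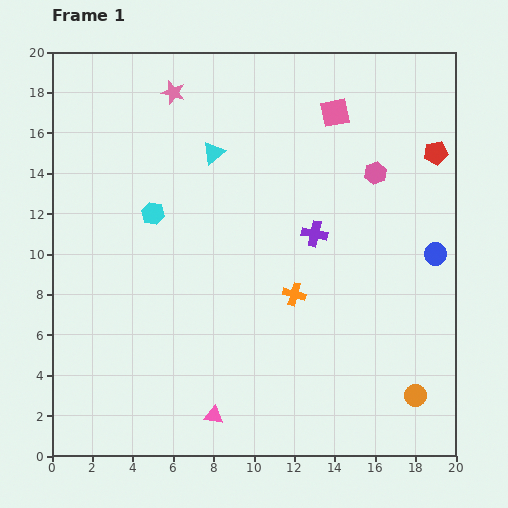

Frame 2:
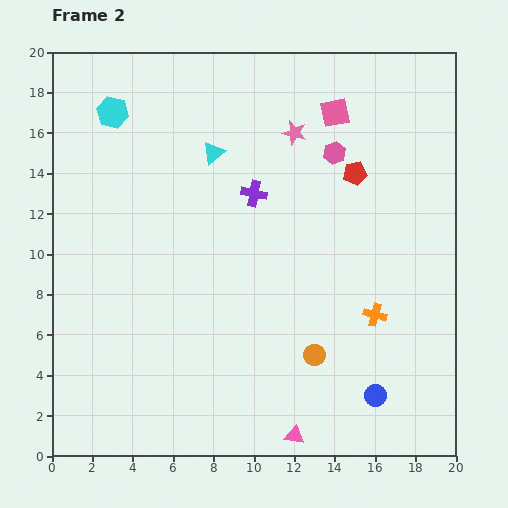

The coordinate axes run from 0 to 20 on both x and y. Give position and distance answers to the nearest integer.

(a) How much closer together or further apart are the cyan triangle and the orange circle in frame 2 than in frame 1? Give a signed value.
-5

Distance in frame 1: 16. Distance in frame 2: 11.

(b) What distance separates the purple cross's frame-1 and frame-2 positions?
4

The purple cross moved from (13, 11) to (10, 13), a distance of √(3² + 2²) ≈ 4.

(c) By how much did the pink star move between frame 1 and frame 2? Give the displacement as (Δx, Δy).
(6, -2)

The pink star was at (6, 18) in frame 1 and (12, 16) in frame 2.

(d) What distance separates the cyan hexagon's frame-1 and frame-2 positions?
5

The cyan hexagon moved from (5, 12) to (3, 17), a distance of √(2² + 5²) ≈ 5.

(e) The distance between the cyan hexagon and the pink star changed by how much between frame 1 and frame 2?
+3

Distance in frame 1: 6. Distance in frame 2: 9.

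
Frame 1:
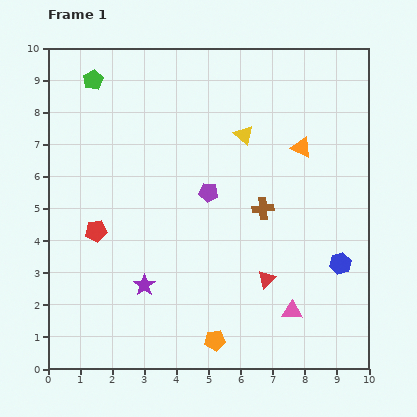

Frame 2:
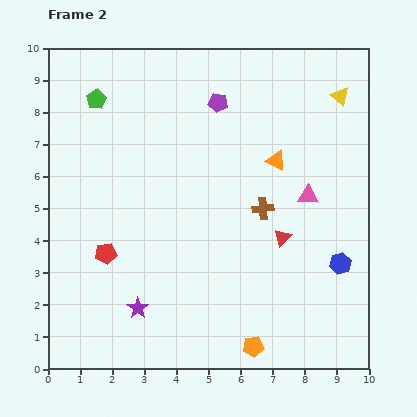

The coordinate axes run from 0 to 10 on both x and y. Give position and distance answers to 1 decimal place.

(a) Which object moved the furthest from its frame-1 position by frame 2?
the pink triangle

(moved 3.6; next 3.2)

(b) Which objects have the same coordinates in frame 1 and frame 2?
the brown cross, the blue hexagon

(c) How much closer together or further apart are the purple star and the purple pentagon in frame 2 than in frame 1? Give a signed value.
+3.4

Distance in frame 1: 3.5. Distance in frame 2: 6.9.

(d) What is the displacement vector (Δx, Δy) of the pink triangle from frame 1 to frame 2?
(0.5, 3.6)

The pink triangle was at (7.6, 1.8) in frame 1 and (8.1, 5.4) in frame 2.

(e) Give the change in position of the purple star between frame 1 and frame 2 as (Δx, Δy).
(-0.2, -0.7)

The purple star was at (3.0, 2.6) in frame 1 and (2.8, 1.9) in frame 2.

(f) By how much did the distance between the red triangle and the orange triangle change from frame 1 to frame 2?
-1.8

Distance in frame 1: 4.2. Distance in frame 2: 2.4.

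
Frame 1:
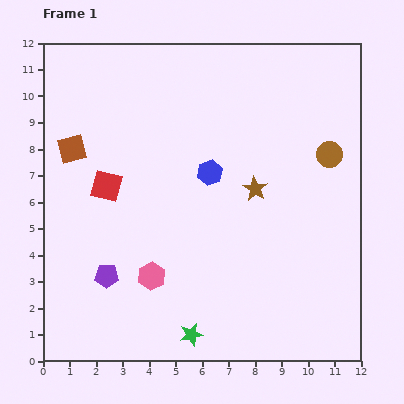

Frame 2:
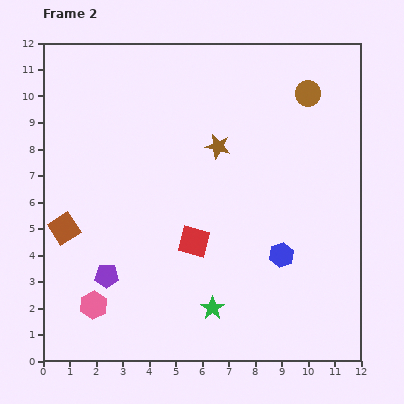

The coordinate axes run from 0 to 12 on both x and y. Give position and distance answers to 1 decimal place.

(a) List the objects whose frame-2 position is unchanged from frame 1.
the purple pentagon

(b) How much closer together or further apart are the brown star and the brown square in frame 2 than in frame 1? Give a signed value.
-0.5

Distance in frame 1: 7.1. Distance in frame 2: 6.6.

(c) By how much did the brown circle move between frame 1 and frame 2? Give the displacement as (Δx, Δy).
(-0.8, 2.3)

The brown circle was at (10.8, 7.8) in frame 1 and (10.0, 10.1) in frame 2.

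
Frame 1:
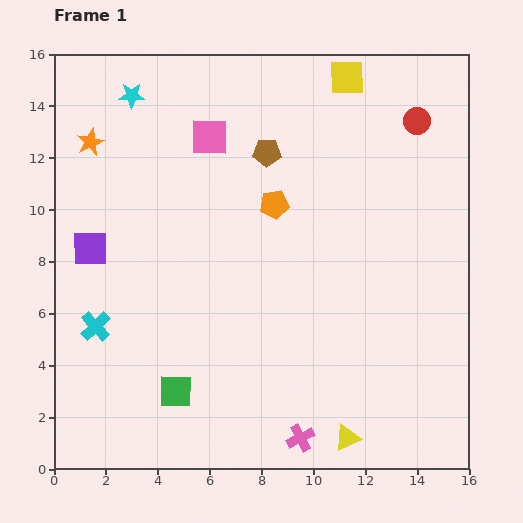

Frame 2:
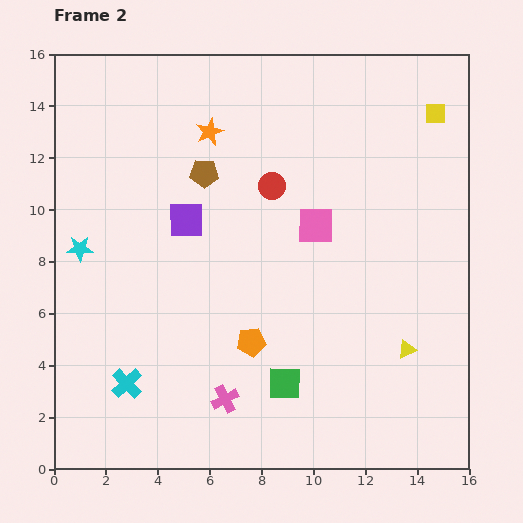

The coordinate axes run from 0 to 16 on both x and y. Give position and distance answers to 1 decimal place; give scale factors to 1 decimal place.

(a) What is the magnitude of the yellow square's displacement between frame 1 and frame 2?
3.7

The yellow square moved from (11.3, 15.1) to (14.7, 13.7), a distance of √(3.4² + 1.4²) ≈ 3.7.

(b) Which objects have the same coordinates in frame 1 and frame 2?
none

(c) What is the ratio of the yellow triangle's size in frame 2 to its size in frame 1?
0.7×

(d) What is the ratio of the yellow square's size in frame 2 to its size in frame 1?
0.6×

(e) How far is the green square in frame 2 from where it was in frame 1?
4.2

The green square moved from (4.7, 3.0) to (8.9, 3.3), a distance of √(4.2² + 0.3²) ≈ 4.2.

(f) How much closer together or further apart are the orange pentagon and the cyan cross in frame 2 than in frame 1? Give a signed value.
-3.2

Distance in frame 1: 8.3. Distance in frame 2: 5.1.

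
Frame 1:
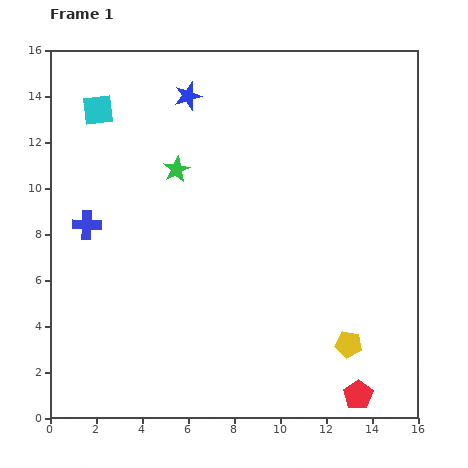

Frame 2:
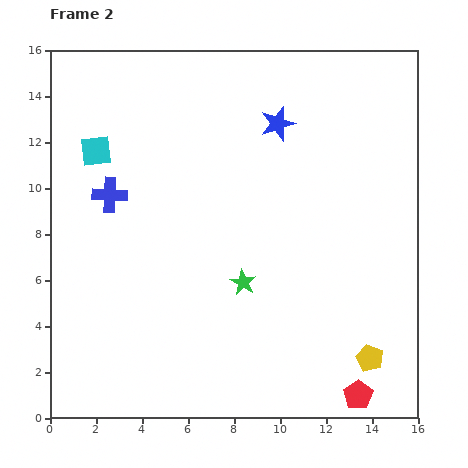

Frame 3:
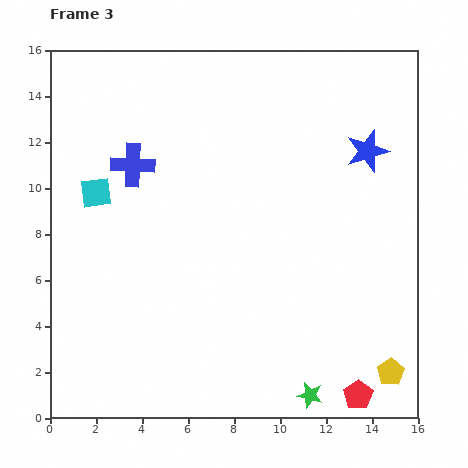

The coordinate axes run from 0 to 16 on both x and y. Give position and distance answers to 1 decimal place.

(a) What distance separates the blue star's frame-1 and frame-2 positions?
4.1

The blue star moved from (6.0, 14.0) to (9.9, 12.8), a distance of √(3.9² + 1.2²) ≈ 4.1.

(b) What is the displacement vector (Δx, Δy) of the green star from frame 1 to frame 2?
(2.9, -4.9)

The green star was at (5.5, 10.8) in frame 1 and (8.4, 5.9) in frame 2.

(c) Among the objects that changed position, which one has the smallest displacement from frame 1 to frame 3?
the yellow pentagon

(moved 2.2)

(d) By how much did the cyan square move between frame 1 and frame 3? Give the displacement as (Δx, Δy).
(-0.1, -3.6)

The cyan square was at (2.1, 13.4) in frame 1 and (2.0, 9.8) in frame 3.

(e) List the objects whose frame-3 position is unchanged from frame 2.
the red pentagon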